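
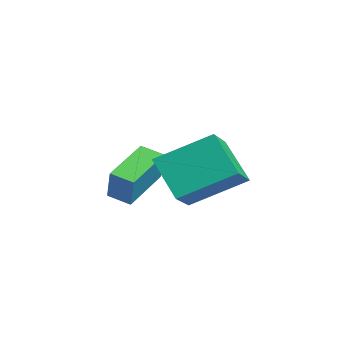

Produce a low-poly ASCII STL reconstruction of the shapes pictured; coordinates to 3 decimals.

solid 
facet normal -0.646 0.690 0.326
outer loop
vertex -3.755 -3.11 -0.173
vertex -3.199 -2.474 -0.418
vertex -4.329 -3.076 -1.383
endloop
endfacet
facet normal -0.631 -0.724 0.279
outer loop
vertex -3.101 -4.386 -2.002
vertex -3.755 -3.11 -0.173
vertex -4.329 -3.076 -1.383
endloop
endfacet
facet normal -0.646 0.690 0.327
outer loop
vertex -4.329 -3.076 -1.383
vertex -3.199 -2.474 -0.418
vertex -3.773 -2.439 -1.628
endloop
endfacet
facet normal -0.428 0.026 -0.904
outer loop
vertex -3.773 -2.439 -1.628
vertex -3.101 -4.386 -2.002
vertex -4.329 -3.076 -1.383
endloop
endfacet
facet normal 0.428 -0.026 0.904
outer loop
vertex -3.755 -3.11 -0.173
vertex -1.971 -3.784 -1.037
vertex -3.199 -2.474 -0.418
endloop
endfacet
facet normal -0.632 -0.723 0.279
outer loop
vertex -2.527 -4.421 -0.792
vertex -3.755 -3.11 -0.173
vertex -3.101 -4.386 -2.002
endloop
endfacet
facet normal 0.428 -0.026 0.904
outer loop
vertex -2.527 -4.421 -0.792
vertex -1.971 -3.784 -1.037
vertex -3.755 -3.11 -0.173
endloop
endfacet
facet normal 0.631 0.724 -0.279
outer loop
vertex -3.199 -2.474 -0.418
vertex -1.971 -3.784 -1.037
vertex -3.773 -2.439 -1.628
endloop
endfacet
facet normal -0.428 0.026 -0.904
outer loop
vertex -2.545 -3.75 -2.247
vertex -3.101 -4.386 -2.002
vertex -3.773 -2.439 -1.628
endloop
endfacet
facet normal 0.631 0.723 -0.279
outer loop
vertex -3.773 -2.439 -1.628
vertex -1.971 -3.784 -1.037
vertex -2.545 -3.75 -2.247
endloop
endfacet
facet normal 0.646 -0.690 -0.326
outer loop
vertex -2.545 -3.75 -2.247
vertex -2.527 -4.421 -0.792
vertex -3.101 -4.386 -2.002
endloop
endfacet
facet normal 0.647 -0.690 -0.326
outer loop
vertex -1.971 -3.784 -1.037
vertex -2.527 -4.421 -0.792
vertex -2.545 -3.75 -2.247
endloop
endfacet
facet normal -0.715 0.455 -0.530
outer loop
vertex -1.767 -2.817 -0.361
vertex -1.366 -0.978 0.677
vertex -0.575 -2.381 -1.594
endloop
endfacet
facet normal -0.186 -0.856 -0.483
outer loop
vertex 0.526 -3.082 -0.777
vertex -1.767 -2.817 -0.361
vertex -0.575 -2.381 -1.594
endloop
endfacet
facet normal -0.715 0.455 -0.530
outer loop
vertex -0.575 -2.381 -1.594
vertex -1.366 -0.978 0.677
vertex -0.174 -0.542 -0.556
endloop
endfacet
facet normal 0.674 0.246 -0.697
outer loop
vertex -0.174 -0.542 -0.556
vertex 0.526 -3.082 -0.777
vertex -0.575 -2.381 -1.594
endloop
endfacet
facet normal -0.674 -0.246 0.697
outer loop
vertex -1.767 -2.817 -0.361
vertex -0.265 -1.679 1.494
vertex -1.366 -0.978 0.677
endloop
endfacet
facet normal -0.186 -0.856 -0.483
outer loop
vertex -0.666 -3.518 0.456
vertex -1.767 -2.817 -0.361
vertex 0.526 -3.082 -0.777
endloop
endfacet
facet normal -0.674 -0.246 0.697
outer loop
vertex -0.666 -3.518 0.456
vertex -0.265 -1.679 1.494
vertex -1.767 -2.817 -0.361
endloop
endfacet
facet normal 0.186 0.856 0.483
outer loop
vertex -1.366 -0.978 0.677
vertex -0.265 -1.679 1.494
vertex -0.174 -0.542 -0.556
endloop
endfacet
facet normal 0.674 0.246 -0.697
outer loop
vertex 0.927 -1.243 0.261
vertex 0.526 -3.082 -0.777
vertex -0.174 -0.542 -0.556
endloop
endfacet
facet normal 0.186 0.856 0.483
outer loop
vertex -0.174 -0.542 -0.556
vertex -0.265 -1.679 1.494
vertex 0.927 -1.243 0.261
endloop
endfacet
facet normal 0.715 -0.455 0.530
outer loop
vertex 0.927 -1.243 0.261
vertex -0.666 -3.518 0.456
vertex 0.526 -3.082 -0.777
endloop
endfacet
facet normal 0.715 -0.455 0.530
outer loop
vertex -0.265 -1.679 1.494
vertex -0.666 -3.518 0.456
vertex 0.927 -1.243 0.261
endloop
endfacet

endsolid


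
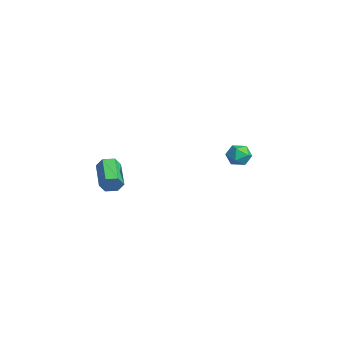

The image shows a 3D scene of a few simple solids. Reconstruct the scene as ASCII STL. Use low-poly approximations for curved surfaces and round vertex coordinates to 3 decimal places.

solid 
facet normal 0.935 -0.161 -0.317
outer loop
vertex 4.816 -3.45 4.045
vertex 4.592 -3.733 3.529
vertex 4.698 -3.112 3.526
endloop
endfacet
facet normal 0.302 0.829 0.471
outer loop
vertex 4.816 -3.45 4.045
vertex 4.698 -3.112 3.526
vertex 3.151 -3.163 4.608
endloop
endfacet
facet normal 0.302 0.829 0.470
outer loop
vertex 3.151 -3.163 4.608
vertex 4.698 -3.112 3.526
vertex 3.034 -2.826 4.089
endloop
endfacet
facet normal -0.935 0.161 0.315
outer loop
vertex 3.151 -3.163 4.608
vertex 3.034 -2.826 4.089
vertex 2.928 -3.447 4.091
endloop
endfacet
facet normal 0.935 -0.161 -0.315
outer loop
vertex 4.698 -3.112 3.526
vertex 4.592 -3.733 3.529
vertex 4.475 -3.396 3.01
endloop
endfacet
facet normal -0.011 0.878 -0.479
outer loop
vertex 4.698 -3.112 3.526
vertex 4.475 -3.396 3.01
vertex 3.034 -2.826 4.089
endloop
endfacet
facet normal -0.010 0.879 -0.478
outer loop
vertex 3.034 -2.826 4.089
vertex 4.475 -3.396 3.01
vertex 2.811 -3.109 3.573
endloop
endfacet
facet normal -0.935 0.161 0.316
outer loop
vertex 3.034 -2.826 4.089
vertex 2.811 -3.109 3.573
vertex 2.928 -3.447 4.091
endloop
endfacet
facet normal 0.935 -0.161 -0.315
outer loop
vertex 4.475 -3.396 3.01
vertex 4.592 -3.733 3.529
vertex 4.369 -4.017 3.012
endloop
endfacet
facet normal -0.312 0.050 -0.949
outer loop
vertex 4.475 -3.396 3.01
vertex 4.369 -4.017 3.012
vertex 2.811 -3.109 3.573
endloop
endfacet
facet normal -0.312 0.051 -0.949
outer loop
vertex 2.811 -3.109 3.573
vertex 4.369 -4.017 3.012
vertex 2.704 -3.73 3.575
endloop
endfacet
facet normal -0.935 0.162 0.317
outer loop
vertex 2.811 -3.109 3.573
vertex 2.704 -3.73 3.575
vertex 2.928 -3.447 4.091
endloop
endfacet
facet normal 0.935 -0.161 -0.315
outer loop
vertex 4.369 -4.017 3.012
vertex 4.592 -3.733 3.529
vertex 4.486 -4.354 3.531
endloop
endfacet
facet normal -0.302 -0.829 -0.470
outer loop
vertex 4.369 -4.017 3.012
vertex 4.486 -4.354 3.531
vertex 2.704 -3.73 3.575
endloop
endfacet
facet normal -0.302 -0.829 -0.471
outer loop
vertex 2.704 -3.73 3.575
vertex 4.486 -4.354 3.531
vertex 2.822 -4.068 4.094
endloop
endfacet
facet normal -0.935 0.161 0.317
outer loop
vertex 2.704 -3.73 3.575
vertex 2.822 -4.068 4.094
vertex 2.928 -3.447 4.091
endloop
endfacet
facet normal 0.935 -0.161 -0.316
outer loop
vertex 4.486 -4.354 3.531
vertex 4.592 -3.733 3.529
vertex 4.709 -4.071 4.047
endloop
endfacet
facet normal 0.010 -0.879 0.477
outer loop
vertex 4.486 -4.354 3.531
vertex 4.709 -4.071 4.047
vertex 2.822 -4.068 4.094
endloop
endfacet
facet normal 0.011 -0.878 0.479
outer loop
vertex 2.822 -4.068 4.094
vertex 4.709 -4.071 4.047
vertex 3.045 -3.784 4.61
endloop
endfacet
facet normal -0.935 0.161 0.315
outer loop
vertex 2.822 -4.068 4.094
vertex 3.045 -3.784 4.61
vertex 2.928 -3.447 4.091
endloop
endfacet
facet normal 0.935 -0.162 -0.317
outer loop
vertex 4.709 -4.071 4.047
vertex 4.592 -3.733 3.529
vertex 4.816 -3.45 4.045
endloop
endfacet
facet normal 0.312 -0.051 0.949
outer loop
vertex 4.709 -4.071 4.047
vertex 4.816 -3.45 4.045
vertex 3.045 -3.784 4.61
endloop
endfacet
facet normal 0.312 -0.050 0.949
outer loop
vertex 3.045 -3.784 4.61
vertex 4.816 -3.45 4.045
vertex 3.151 -3.163 4.608
endloop
endfacet
facet normal -0.935 0.161 0.315
outer loop
vertex 3.045 -3.784 4.61
vertex 3.151 -3.163 4.608
vertex 2.928 -3.447 4.091
endloop
endfacet
facet normal -0.981 -0.066 0.180
outer loop
vertex 2.508 3.823 3.92
vertex 2.505 3.117 3.646
vertex 2.632 3.237 4.382
endloop
endfacet
facet normal -0.666 0.370 0.648
outer loop
vertex 2.508 3.823 3.92
vertex 2.632 3.237 4.382
vertex 3.047 3.866 4.449
endloop
endfacet
facet normal -0.348 0.894 0.282
outer loop
vertex 2.508 3.823 3.92
vertex 3.047 3.866 4.449
vertex 3.177 4.136 3.754
endloop
endfacet
facet normal -0.468 0.782 -0.413
outer loop
vertex 2.508 3.823 3.92
vertex 3.177 4.136 3.754
vertex 2.842 3.673 3.257
endloop
endfacet
facet normal -0.859 0.188 -0.475
outer loop
vertex 2.508 3.823 3.92
vertex 2.842 3.673 3.257
vertex 2.505 3.117 3.646
endloop
endfacet
facet normal -0.160 0.000 0.987
outer loop
vertex 3.047 3.866 4.449
vertex 2.632 3.237 4.382
vertex 3.378 3.187 4.503
endloop
endfacet
facet normal -0.670 -0.706 0.231
outer loop
vertex 2.632 3.237 4.382
vertex 2.505 3.117 3.646
vertex 3.043 2.724 4.006
endloop
endfacet
facet normal -0.471 -0.296 -0.831
outer loop
vertex 2.505 3.117 3.646
vertex 2.842 3.673 3.257
vertex 3.173 2.994 3.311
endloop
endfacet
facet normal 0.163 0.665 -0.729
outer loop
vertex 2.842 3.673 3.257
vertex 3.177 4.136 3.754
vertex 3.588 3.623 3.378
endloop
endfacet
facet normal 0.354 0.847 0.395
outer loop
vertex 3.177 4.136 3.754
vertex 3.047 3.866 4.449
vertex 3.715 3.743 4.114
endloop
endfacet
facet normal 0.468 -0.782 0.413
outer loop
vertex 3.712 3.037 3.84
vertex 3.378 3.187 4.503
vertex 3.043 2.724 4.006
endloop
endfacet
facet normal 0.348 -0.894 -0.282
outer loop
vertex 3.712 3.037 3.84
vertex 3.043 2.724 4.006
vertex 3.173 2.994 3.311
endloop
endfacet
facet normal 0.666 -0.370 -0.648
outer loop
vertex 3.712 3.037 3.84
vertex 3.173 2.994 3.311
vertex 3.588 3.623 3.378
endloop
endfacet
facet normal 0.981 0.066 -0.180
outer loop
vertex 3.712 3.037 3.84
vertex 3.588 3.623 3.378
vertex 3.715 3.743 4.114
endloop
endfacet
facet normal 0.859 -0.188 0.475
outer loop
vertex 3.712 3.037 3.84
vertex 3.715 3.743 4.114
vertex 3.378 3.187 4.503
endloop
endfacet
facet normal -0.163 -0.665 0.729
outer loop
vertex 3.043 2.724 4.006
vertex 3.378 3.187 4.503
vertex 2.632 3.237 4.382
endloop
endfacet
facet normal -0.354 -0.847 -0.395
outer loop
vertex 3.173 2.994 3.311
vertex 3.043 2.724 4.006
vertex 2.505 3.117 3.646
endloop
endfacet
facet normal 0.160 -0.000 -0.987
outer loop
vertex 3.588 3.623 3.378
vertex 3.173 2.994 3.311
vertex 2.842 3.673 3.257
endloop
endfacet
facet normal 0.670 0.706 -0.231
outer loop
vertex 3.715 3.743 4.114
vertex 3.588 3.623 3.378
vertex 3.177 4.136 3.754
endloop
endfacet
facet normal 0.471 0.296 0.831
outer loop
vertex 3.378 3.187 4.503
vertex 3.715 3.743 4.114
vertex 3.047 3.866 4.449
endloop
endfacet

endsolid


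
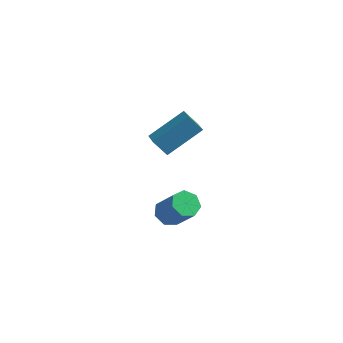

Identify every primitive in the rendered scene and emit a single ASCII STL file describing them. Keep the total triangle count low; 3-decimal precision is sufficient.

solid 
facet normal -0.600 0.241 -0.763
outer loop
vertex -1.032 -1.467 0.117
vertex -1.531 -1.811 0.401
vertex -1.371 -1.165 0.479
endloop
endfacet
facet normal 0.547 0.820 -0.172
outer loop
vertex -1.032 -1.467 0.117
vertex -1.371 -1.165 0.479
vertex -0.089 -1.845 1.314
endloop
endfacet
facet normal 0.546 0.820 -0.171
outer loop
vertex -0.089 -1.845 1.314
vertex -1.371 -1.165 0.479
vertex -0.429 -1.543 1.677
endloop
endfacet
facet normal 0.600 -0.241 0.763
outer loop
vertex -0.089 -1.845 1.314
vertex -0.429 -1.543 1.677
vertex -0.589 -2.189 1.599
endloop
endfacet
facet normal -0.601 0.241 -0.762
outer loop
vertex -1.371 -1.165 0.479
vertex -1.531 -1.811 0.401
vertex -1.831 -1.35 0.783
endloop
endfacet
facet normal -0.117 0.917 0.381
outer loop
vertex -1.371 -1.165 0.479
vertex -1.831 -1.35 0.783
vertex -0.429 -1.543 1.677
endloop
endfacet
facet normal -0.116 0.918 0.380
outer loop
vertex -0.429 -1.543 1.677
vertex -1.831 -1.35 0.783
vertex -0.889 -1.727 1.981
endloop
endfacet
facet normal 0.600 -0.241 0.763
outer loop
vertex -0.429 -1.543 1.677
vertex -0.889 -1.727 1.981
vertex -0.589 -2.189 1.599
endloop
endfacet
facet normal -0.601 0.240 -0.762
outer loop
vertex -1.831 -1.35 0.783
vertex -1.531 -1.811 0.401
vertex -2.065 -1.881 0.8
endloop
endfacet
facet normal -0.691 0.325 0.646
outer loop
vertex -1.831 -1.35 0.783
vertex -2.065 -1.881 0.8
vertex -0.889 -1.727 1.981
endloop
endfacet
facet normal -0.691 0.323 0.646
outer loop
vertex -0.889 -1.727 1.981
vertex -2.065 -1.881 0.8
vertex -1.123 -2.259 1.997
endloop
endfacet
facet normal 0.600 -0.241 0.763
outer loop
vertex -0.889 -1.727 1.981
vertex -1.123 -2.259 1.997
vertex -0.589 -2.189 1.599
endloop
endfacet
facet normal -0.601 0.241 -0.762
outer loop
vertex -2.065 -1.881 0.8
vertex -1.531 -1.811 0.401
vertex -1.897 -2.36 0.516
endloop
endfacet
facet normal -0.746 -0.513 0.425
outer loop
vertex -2.065 -1.881 0.8
vertex -1.897 -2.36 0.516
vertex -1.123 -2.259 1.997
endloop
endfacet
facet normal -0.746 -0.513 0.425
outer loop
vertex -1.123 -2.259 1.997
vertex -1.897 -2.36 0.516
vertex -0.955 -2.738 1.713
endloop
endfacet
facet normal 0.600 -0.242 0.763
outer loop
vertex -1.123 -2.259 1.997
vertex -0.955 -2.738 1.713
vertex -0.589 -2.189 1.599
endloop
endfacet
facet normal -0.601 0.241 -0.762
outer loop
vertex -1.897 -2.36 0.516
vertex -1.531 -1.811 0.401
vertex -1.454 -2.426 0.146
endloop
endfacet
facet normal -0.240 -0.964 -0.115
outer loop
vertex -1.897 -2.36 0.516
vertex -1.454 -2.426 0.146
vertex -0.955 -2.738 1.713
endloop
endfacet
facet normal -0.240 -0.964 -0.116
outer loop
vertex -0.955 -2.738 1.713
vertex -1.454 -2.426 0.146
vertex -0.511 -2.804 1.343
endloop
endfacet
facet normal 0.600 -0.241 0.763
outer loop
vertex -0.955 -2.738 1.713
vertex -0.511 -2.804 1.343
vertex -0.589 -2.189 1.599
endloop
endfacet
facet normal -0.600 0.241 -0.763
outer loop
vertex -1.454 -2.426 0.146
vertex -1.531 -1.811 0.401
vertex -1.068 -2.028 -0.032
endloop
endfacet
facet normal 0.448 -0.689 -0.570
outer loop
vertex -1.454 -2.426 0.146
vertex -1.068 -2.028 -0.032
vertex -0.511 -2.804 1.343
endloop
endfacet
facet normal 0.449 -0.688 -0.570
outer loop
vertex -0.511 -2.804 1.343
vertex -1.068 -2.028 -0.032
vertex -0.126 -2.406 1.166
endloop
endfacet
facet normal 0.600 -0.241 0.763
outer loop
vertex -0.511 -2.804 1.343
vertex -0.126 -2.406 1.166
vertex -0.589 -2.189 1.599
endloop
endfacet
facet normal -0.600 0.241 -0.763
outer loop
vertex -1.068 -2.028 -0.032
vertex -1.531 -1.811 0.401
vertex -1.032 -1.467 0.117
endloop
endfacet
facet normal 0.798 0.106 -0.594
outer loop
vertex -1.068 -2.028 -0.032
vertex -1.032 -1.467 0.117
vertex -0.126 -2.406 1.166
endloop
endfacet
facet normal 0.797 0.104 -0.595
outer loop
vertex -0.126 -2.406 1.166
vertex -1.032 -1.467 0.117
vertex -0.089 -1.845 1.314
endloop
endfacet
facet normal 0.600 -0.241 0.763
outer loop
vertex -0.126 -2.406 1.166
vertex -0.089 -1.845 1.314
vertex -0.589 -2.189 1.599
endloop
endfacet
facet normal -0.613 -0.145 0.777
outer loop
vertex -2.879 3.286 2.435
vertex -3.442 4.04 2.131
vertex -3.979 2.018 1.33
endloop
endfacet
facet normal 0.570 -0.762 0.308
outer loop
vertex -3.378 2.16 0.569
vertex -2.879 3.286 2.435
vertex -3.979 2.018 1.33
endloop
endfacet
facet normal -0.614 -0.144 0.776
outer loop
vertex -3.979 2.018 1.33
vertex -3.442 4.04 2.131
vertex -4.542 2.772 1.025
endloop
endfacet
facet normal -0.547 -0.631 -0.550
outer loop
vertex -4.542 2.772 1.025
vertex -3.378 2.16 0.569
vertex -3.979 2.018 1.33
endloop
endfacet
facet normal 0.548 0.631 0.550
outer loop
vertex -2.879 3.286 2.435
vertex -2.841 4.182 1.37
vertex -3.442 4.04 2.131
endloop
endfacet
facet normal 0.569 -0.762 0.308
outer loop
vertex -2.278 3.428 1.675
vertex -2.879 3.286 2.435
vertex -3.378 2.16 0.569
endloop
endfacet
facet normal 0.547 0.631 0.550
outer loop
vertex -2.278 3.428 1.675
vertex -2.841 4.182 1.37
vertex -2.879 3.286 2.435
endloop
endfacet
facet normal -0.570 0.762 -0.308
outer loop
vertex -3.442 4.04 2.131
vertex -2.841 4.182 1.37
vertex -4.542 2.772 1.025
endloop
endfacet
facet normal -0.547 -0.631 -0.551
outer loop
vertex -3.941 2.914 0.265
vertex -3.378 2.16 0.569
vertex -4.542 2.772 1.025
endloop
endfacet
facet normal -0.569 0.762 -0.308
outer loop
vertex -4.542 2.772 1.025
vertex -2.841 4.182 1.37
vertex -3.941 2.914 0.265
endloop
endfacet
facet normal 0.613 0.145 -0.776
outer loop
vertex -3.941 2.914 0.265
vertex -2.278 3.428 1.675
vertex -3.378 2.16 0.569
endloop
endfacet
facet normal 0.614 0.144 -0.776
outer loop
vertex -2.841 4.182 1.37
vertex -2.278 3.428 1.675
vertex -3.941 2.914 0.265
endloop
endfacet

endsolid


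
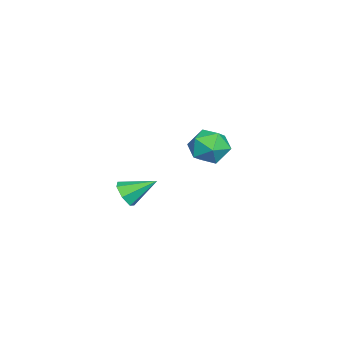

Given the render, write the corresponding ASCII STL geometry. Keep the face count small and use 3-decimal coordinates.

solid 
facet normal 0.198 -0.838 -0.509
outer loop
vertex 2.729 -3.08 -2.466
vertex 1.998 -3.13 -2.668
vertex 2.566 -2.777 -3.028
endloop
endfacet
facet normal 0.794 0.600 0.093
outer loop
vertex 2.729 -3.08 -2.466
vertex 2.566 -2.777 -3.028
vertex 1.682 -1.79 -1.852
endloop
endfacet
facet normal 0.197 -0.837 -0.510
outer loop
vertex 2.566 -2.777 -3.028
vertex 1.998 -3.13 -2.668
vertex 1.976 -2.739 -3.319
endloop
endfacet
facet normal 0.289 0.829 -0.478
outer loop
vertex 2.566 -2.777 -3.028
vertex 1.976 -2.739 -3.319
vertex 1.682 -1.79 -1.852
endloop
endfacet
facet normal 0.197 -0.837 -0.510
outer loop
vertex 1.976 -2.739 -3.319
vertex 1.998 -3.13 -2.668
vertex 1.402 -2.996 -3.119
endloop
endfacet
facet normal -0.493 0.682 -0.540
outer loop
vertex 1.976 -2.739 -3.319
vertex 1.402 -2.996 -3.119
vertex 1.682 -1.79 -1.852
endloop
endfacet
facet normal 0.198 -0.837 -0.510
outer loop
vertex 1.402 -2.996 -3.119
vertex 1.998 -3.13 -2.668
vertex 1.277 -3.354 -2.58
endloop
endfacet
facet normal -0.962 0.270 -0.044
outer loop
vertex 1.402 -2.996 -3.119
vertex 1.277 -3.354 -2.58
vertex 1.682 -1.79 -1.852
endloop
endfacet
facet normal 0.198 -0.838 -0.509
outer loop
vertex 1.277 -3.354 -2.58
vertex 1.998 -3.13 -2.668
vertex 1.695 -3.543 -2.106
endloop
endfacet
facet normal -0.765 -0.098 0.636
outer loop
vertex 1.277 -3.354 -2.58
vertex 1.695 -3.543 -2.106
vertex 1.682 -1.79 -1.852
endloop
endfacet
facet normal 0.198 -0.838 -0.509
outer loop
vertex 1.695 -3.543 -2.106
vertex 1.998 -3.13 -2.668
vertex 2.342 -3.421 -2.055
endloop
endfacet
facet normal -0.051 -0.144 0.988
outer loop
vertex 1.695 -3.543 -2.106
vertex 2.342 -3.421 -2.055
vertex 1.682 -1.79 -1.852
endloop
endfacet
facet normal 0.198 -0.838 -0.509
outer loop
vertex 2.342 -3.421 -2.055
vertex 1.998 -3.13 -2.668
vertex 2.729 -3.08 -2.466
endloop
endfacet
facet normal 0.644 0.168 0.746
outer loop
vertex 2.342 -3.421 -2.055
vertex 2.729 -3.08 -2.466
vertex 1.682 -1.79 -1.852
endloop
endfacet
facet normal -0.506 0.222 0.834
outer loop
vertex -4.596 -0.093 -1.879
vertex -4.328 -1.087 -1.452
vertex -3.663 -0.21 -1.282
endloop
endfacet
facet normal -0.240 0.811 0.534
outer loop
vertex -4.596 -0.093 -1.879
vertex -3.663 -0.21 -1.282
vertex -3.656 0.404 -2.212
endloop
endfacet
facet normal -0.499 0.857 -0.130
outer loop
vertex -4.596 -0.093 -1.879
vertex -3.656 0.404 -2.212
vertex -4.318 -0.095 -2.958
endloop
endfacet
facet normal -0.925 0.295 -0.239
outer loop
vertex -4.596 -0.093 -1.879
vertex -4.318 -0.095 -2.958
vertex -4.733 -1.016 -2.488
endloop
endfacet
facet normal -0.929 -0.097 0.357
outer loop
vertex -4.596 -0.093 -1.879
vertex -4.733 -1.016 -2.488
vertex -4.328 -1.087 -1.452
endloop
endfacet
facet normal 0.469 0.735 0.489
outer loop
vertex -3.656 0.404 -2.212
vertex -3.663 -0.21 -1.282
vertex -2.807 -0.284 -1.992
endloop
endfacet
facet normal 0.038 -0.218 0.975
outer loop
vertex -3.663 -0.21 -1.282
vertex -4.328 -1.087 -1.452
vertex -3.222 -1.205 -1.522
endloop
endfacet
facet normal -0.648 -0.734 0.203
outer loop
vertex -4.328 -1.087 -1.452
vertex -4.733 -1.016 -2.488
vertex -3.884 -1.704 -2.268
endloop
endfacet
facet normal -0.640 -0.100 -0.762
outer loop
vertex -4.733 -1.016 -2.488
vertex -4.318 -0.095 -2.958
vertex -3.877 -1.09 -3.198
endloop
endfacet
facet normal 0.049 0.809 -0.585
outer loop
vertex -4.318 -0.095 -2.958
vertex -3.656 0.404 -2.212
vertex -3.212 -0.213 -3.028
endloop
endfacet
facet normal 0.925 -0.295 0.239
outer loop
vertex -2.944 -1.207 -2.601
vertex -2.807 -0.284 -1.992
vertex -3.222 -1.205 -1.522
endloop
endfacet
facet normal 0.499 -0.857 0.130
outer loop
vertex -2.944 -1.207 -2.601
vertex -3.222 -1.205 -1.522
vertex -3.884 -1.704 -2.268
endloop
endfacet
facet normal 0.240 -0.811 -0.534
outer loop
vertex -2.944 -1.207 -2.601
vertex -3.884 -1.704 -2.268
vertex -3.877 -1.09 -3.198
endloop
endfacet
facet normal 0.506 -0.222 -0.834
outer loop
vertex -2.944 -1.207 -2.601
vertex -3.877 -1.09 -3.198
vertex -3.212 -0.213 -3.028
endloop
endfacet
facet normal 0.929 0.097 -0.357
outer loop
vertex -2.944 -1.207 -2.601
vertex -3.212 -0.213 -3.028
vertex -2.807 -0.284 -1.992
endloop
endfacet
facet normal 0.640 0.100 0.762
outer loop
vertex -3.222 -1.205 -1.522
vertex -2.807 -0.284 -1.992
vertex -3.663 -0.21 -1.282
endloop
endfacet
facet normal -0.049 -0.809 0.585
outer loop
vertex -3.884 -1.704 -2.268
vertex -3.222 -1.205 -1.522
vertex -4.328 -1.087 -1.452
endloop
endfacet
facet normal -0.469 -0.735 -0.489
outer loop
vertex -3.877 -1.09 -3.198
vertex -3.884 -1.704 -2.268
vertex -4.733 -1.016 -2.488
endloop
endfacet
facet normal -0.038 0.218 -0.975
outer loop
vertex -3.212 -0.213 -3.028
vertex -3.877 -1.09 -3.198
vertex -4.318 -0.095 -2.958
endloop
endfacet
facet normal 0.648 0.734 -0.203
outer loop
vertex -2.807 -0.284 -1.992
vertex -3.212 -0.213 -3.028
vertex -3.656 0.404 -2.212
endloop
endfacet

endsolid


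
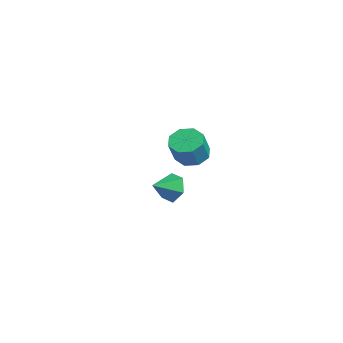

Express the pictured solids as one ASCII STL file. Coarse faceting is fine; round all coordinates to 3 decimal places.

solid 
facet normal -0.361 0.855 -0.373
outer loop
vertex -3.313 -1.965 -1.319
vertex -3.627 -2.44 -2.104
vertex -4.205 -2.347 -1.331
endloop
endfacet
facet normal 0.062 -0.177 0.982
outer loop
vertex -3.313 -1.965 -1.319
vertex -4.205 -2.347 -1.331
vertex -3.153 -3.56 -1.616
endloop
endfacet
facet normal -0.361 0.855 -0.373
outer loop
vertex -4.205 -2.347 -1.331
vertex -3.627 -2.44 -2.104
vertex -4.518 -2.822 -2.117
endloop
endfacet
facet normal -0.542 -0.606 0.582
outer loop
vertex -4.205 -2.347 -1.331
vertex -4.518 -2.822 -2.117
vertex -3.153 -3.56 -1.616
endloop
endfacet
facet normal -0.361 0.855 -0.373
outer loop
vertex -4.518 -2.822 -2.117
vertex -3.627 -2.44 -2.104
vertex -3.94 -2.915 -2.89
endloop
endfacet
facet normal -0.409 -0.891 -0.198
outer loop
vertex -4.518 -2.822 -2.117
vertex -3.94 -2.915 -2.89
vertex -3.153 -3.56 -1.616
endloop
endfacet
facet normal -0.361 0.855 -0.373
outer loop
vertex -3.94 -2.915 -2.89
vertex -3.627 -2.44 -2.104
vertex -3.048 -2.533 -2.877
endloop
endfacet
facet normal 0.328 -0.746 -0.580
outer loop
vertex -3.94 -2.915 -2.89
vertex -3.048 -2.533 -2.877
vertex -3.153 -3.56 -1.616
endloop
endfacet
facet normal -0.361 0.855 -0.373
outer loop
vertex -3.048 -2.533 -2.877
vertex -3.627 -2.44 -2.104
vertex -2.735 -2.058 -2.092
endloop
endfacet
facet normal 0.931 -0.316 -0.180
outer loop
vertex -3.048 -2.533 -2.877
vertex -2.735 -2.058 -2.092
vertex -3.153 -3.56 -1.616
endloop
endfacet
facet normal -0.361 0.855 -0.373
outer loop
vertex -2.735 -2.058 -2.092
vertex -3.627 -2.44 -2.104
vertex -3.313 -1.965 -1.319
endloop
endfacet
facet normal 0.799 -0.032 0.601
outer loop
vertex -2.735 -2.058 -2.092
vertex -3.313 -1.965 -1.319
vertex -3.153 -3.56 -1.616
endloop
endfacet
facet normal -0.503 0.309 -0.807
outer loop
vertex 2.818 -2.551 2.244
vertex 2.057 -2.685 2.667
vertex 2.611 -2.006 2.582
endloop
endfacet
facet normal 0.808 0.500 -0.312
outer loop
vertex 2.818 -2.551 2.244
vertex 2.611 -2.006 2.582
vertex 3.583 -3.021 3.471
endloop
endfacet
facet normal 0.808 0.500 -0.312
outer loop
vertex 3.583 -3.021 3.471
vertex 2.611 -2.006 2.582
vertex 3.376 -2.476 3.808
endloop
endfacet
facet normal 0.503 -0.308 0.808
outer loop
vertex 3.583 -3.021 3.471
vertex 3.376 -2.476 3.808
vertex 2.823 -3.155 3.893
endloop
endfacet
facet normal -0.504 0.310 -0.807
outer loop
vertex 2.611 -2.006 2.582
vertex 2.057 -2.685 2.667
vertex 2.08 -1.859 2.97
endloop
endfacet
facet normal 0.354 0.926 0.134
outer loop
vertex 2.611 -2.006 2.582
vertex 2.08 -1.859 2.97
vertex 3.376 -2.476 3.808
endloop
endfacet
facet normal 0.354 0.926 0.134
outer loop
vertex 3.376 -2.476 3.808
vertex 2.08 -1.859 2.97
vertex 2.845 -2.329 4.196
endloop
endfacet
facet normal 0.504 -0.309 0.807
outer loop
vertex 3.376 -2.476 3.808
vertex 2.845 -2.329 4.196
vertex 2.823 -3.155 3.893
endloop
endfacet
facet normal -0.503 0.310 -0.807
outer loop
vertex 2.08 -1.859 2.97
vertex 2.057 -2.685 2.667
vertex 1.536 -2.196 3.18
endloop
endfacet
facet normal -0.307 0.809 0.502
outer loop
vertex 2.08 -1.859 2.97
vertex 1.536 -2.196 3.18
vertex 2.845 -2.329 4.196
endloop
endfacet
facet normal -0.307 0.809 0.502
outer loop
vertex 2.845 -2.329 4.196
vertex 1.536 -2.196 3.18
vertex 2.301 -2.666 4.406
endloop
endfacet
facet normal 0.503 -0.309 0.807
outer loop
vertex 2.845 -2.329 4.196
vertex 2.301 -2.666 4.406
vertex 2.823 -3.155 3.893
endloop
endfacet
facet normal -0.503 0.311 -0.807
outer loop
vertex 1.536 -2.196 3.18
vertex 2.057 -2.685 2.667
vertex 1.297 -2.819 3.089
endloop
endfacet
facet normal -0.788 0.218 0.575
outer loop
vertex 1.536 -2.196 3.18
vertex 1.297 -2.819 3.089
vertex 2.301 -2.666 4.406
endloop
endfacet
facet normal -0.788 0.219 0.575
outer loop
vertex 2.301 -2.666 4.406
vertex 1.297 -2.819 3.089
vertex 2.062 -3.289 4.316
endloop
endfacet
facet normal 0.503 -0.310 0.807
outer loop
vertex 2.301 -2.666 4.406
vertex 2.062 -3.289 4.316
vertex 2.823 -3.155 3.893
endloop
endfacet
facet normal -0.503 0.308 -0.808
outer loop
vertex 1.297 -2.819 3.089
vertex 2.057 -2.685 2.667
vertex 1.504 -3.364 2.752
endloop
endfacet
facet normal -0.808 -0.500 0.312
outer loop
vertex 1.297 -2.819 3.089
vertex 1.504 -3.364 2.752
vertex 2.062 -3.289 4.316
endloop
endfacet
facet normal -0.808 -0.500 0.312
outer loop
vertex 2.062 -3.289 4.316
vertex 1.504 -3.364 2.752
vertex 2.269 -3.834 3.978
endloop
endfacet
facet normal 0.503 -0.309 0.807
outer loop
vertex 2.062 -3.289 4.316
vertex 2.269 -3.834 3.978
vertex 2.823 -3.155 3.893
endloop
endfacet
facet normal -0.504 0.309 -0.807
outer loop
vertex 1.504 -3.364 2.752
vertex 2.057 -2.685 2.667
vertex 2.035 -3.511 2.364
endloop
endfacet
facet normal -0.354 -0.926 -0.134
outer loop
vertex 1.504 -3.364 2.752
vertex 2.035 -3.511 2.364
vertex 2.269 -3.834 3.978
endloop
endfacet
facet normal -0.354 -0.926 -0.134
outer loop
vertex 2.269 -3.834 3.978
vertex 2.035 -3.511 2.364
vertex 2.8 -3.981 3.59
endloop
endfacet
facet normal 0.504 -0.310 0.807
outer loop
vertex 2.269 -3.834 3.978
vertex 2.8 -3.981 3.59
vertex 2.823 -3.155 3.893
endloop
endfacet
facet normal -0.503 0.309 -0.807
outer loop
vertex 2.035 -3.511 2.364
vertex 2.057 -2.685 2.667
vertex 2.579 -3.174 2.154
endloop
endfacet
facet normal 0.307 -0.809 -0.502
outer loop
vertex 2.035 -3.511 2.364
vertex 2.579 -3.174 2.154
vertex 2.8 -3.981 3.59
endloop
endfacet
facet normal 0.307 -0.809 -0.502
outer loop
vertex 2.8 -3.981 3.59
vertex 2.579 -3.174 2.154
vertex 3.344 -3.644 3.38
endloop
endfacet
facet normal 0.503 -0.310 0.807
outer loop
vertex 2.8 -3.981 3.59
vertex 3.344 -3.644 3.38
vertex 2.823 -3.155 3.893
endloop
endfacet
facet normal -0.503 0.310 -0.807
outer loop
vertex 2.579 -3.174 2.154
vertex 2.057 -2.685 2.667
vertex 2.818 -2.551 2.244
endloop
endfacet
facet normal 0.788 -0.219 -0.576
outer loop
vertex 2.579 -3.174 2.154
vertex 2.818 -2.551 2.244
vertex 3.344 -3.644 3.38
endloop
endfacet
facet normal 0.788 -0.218 -0.575
outer loop
vertex 3.344 -3.644 3.38
vertex 2.818 -2.551 2.244
vertex 3.583 -3.021 3.471
endloop
endfacet
facet normal 0.503 -0.311 0.807
outer loop
vertex 3.344 -3.644 3.38
vertex 3.583 -3.021 3.471
vertex 2.823 -3.155 3.893
endloop
endfacet

endsolid


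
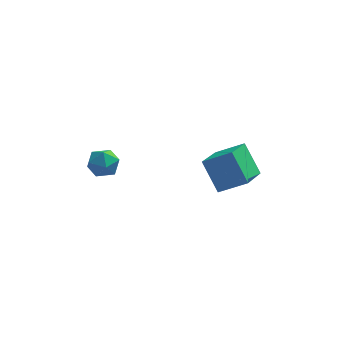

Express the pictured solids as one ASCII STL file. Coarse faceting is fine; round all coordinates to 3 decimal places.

solid 
facet normal -0.580 -0.055 0.813
outer loop
vertex -3.215 -2.779 1.454
vertex -3.251 -3.626 1.371
vertex -2.633 -3.27 1.836
endloop
endfacet
facet normal -0.135 0.504 0.853
outer loop
vertex -3.215 -2.779 1.454
vertex -2.633 -3.27 1.836
vertex -2.394 -2.55 1.449
endloop
endfacet
facet normal -0.256 0.923 0.289
outer loop
vertex -3.215 -2.779 1.454
vertex -2.394 -2.55 1.449
vertex -2.866 -2.46 0.745
endloop
endfacet
facet normal -0.775 0.624 -0.101
outer loop
vertex -3.215 -2.779 1.454
vertex -2.866 -2.46 0.745
vertex -3.396 -3.126 0.697
endloop
endfacet
facet normal -0.974 0.019 0.224
outer loop
vertex -3.215 -2.779 1.454
vertex -3.396 -3.126 0.697
vertex -3.251 -3.626 1.371
endloop
endfacet
facet normal 0.532 0.257 0.807
outer loop
vertex -2.394 -2.55 1.449
vertex -2.633 -3.27 1.836
vertex -1.924 -3.254 1.363
endloop
endfacet
facet normal -0.186 -0.645 0.741
outer loop
vertex -2.633 -3.27 1.836
vertex -3.251 -3.626 1.371
vertex -2.454 -3.92 1.315
endloop
endfacet
facet normal -0.825 -0.525 -0.212
outer loop
vertex -3.251 -3.626 1.371
vertex -3.396 -3.126 0.697
vertex -2.926 -3.83 0.611
endloop
endfacet
facet normal -0.502 0.453 -0.737
outer loop
vertex -3.396 -3.126 0.697
vertex -2.866 -2.46 0.745
vertex -2.687 -3.11 0.224
endloop
endfacet
facet normal 0.338 0.935 -0.107
outer loop
vertex -2.866 -2.46 0.745
vertex -2.394 -2.55 1.449
vertex -2.069 -2.754 0.689
endloop
endfacet
facet normal 0.775 -0.624 0.101
outer loop
vertex -2.105 -3.601 0.606
vertex -1.924 -3.254 1.363
vertex -2.454 -3.92 1.315
endloop
endfacet
facet normal 0.256 -0.923 -0.289
outer loop
vertex -2.105 -3.601 0.606
vertex -2.454 -3.92 1.315
vertex -2.926 -3.83 0.611
endloop
endfacet
facet normal 0.135 -0.504 -0.853
outer loop
vertex -2.105 -3.601 0.606
vertex -2.926 -3.83 0.611
vertex -2.687 -3.11 0.224
endloop
endfacet
facet normal 0.580 0.055 -0.813
outer loop
vertex -2.105 -3.601 0.606
vertex -2.687 -3.11 0.224
vertex -2.069 -2.754 0.689
endloop
endfacet
facet normal 0.974 -0.019 -0.224
outer loop
vertex -2.105 -3.601 0.606
vertex -2.069 -2.754 0.689
vertex -1.924 -3.254 1.363
endloop
endfacet
facet normal 0.502 -0.453 0.737
outer loop
vertex -2.454 -3.92 1.315
vertex -1.924 -3.254 1.363
vertex -2.633 -3.27 1.836
endloop
endfacet
facet normal -0.338 -0.935 0.107
outer loop
vertex -2.926 -3.83 0.611
vertex -2.454 -3.92 1.315
vertex -3.251 -3.626 1.371
endloop
endfacet
facet normal -0.532 -0.257 -0.807
outer loop
vertex -2.687 -3.11 0.224
vertex -2.926 -3.83 0.611
vertex -3.396 -3.126 0.697
endloop
endfacet
facet normal 0.186 0.645 -0.741
outer loop
vertex -2.069 -2.754 0.689
vertex -2.687 -3.11 0.224
vertex -2.866 -2.46 0.745
endloop
endfacet
facet normal 0.825 0.525 0.212
outer loop
vertex -1.924 -3.254 1.363
vertex -2.069 -2.754 0.689
vertex -2.394 -2.55 1.449
endloop
endfacet
facet normal -0.427 0.451 0.784
outer loop
vertex 1.621 -0.4 -0.855
vertex 3.006 -0.444 -0.076
vertex 2.152 1.553 -1.69
endloop
endfacet
facet normal -0.871 0.027 -0.490
outer loop
vertex 2.954 0.704 -3.164
vertex 1.621 -0.4 -0.855
vertex 2.152 1.553 -1.69
endloop
endfacet
facet normal -0.426 0.451 0.784
outer loop
vertex 2.152 1.553 -1.69
vertex 3.006 -0.444 -0.076
vertex 3.538 1.509 -0.911
endloop
endfacet
facet normal 0.243 0.892 -0.382
outer loop
vertex 3.538 1.509 -0.911
vertex 2.954 0.704 -3.164
vertex 2.152 1.553 -1.69
endloop
endfacet
facet normal -0.243 -0.892 0.382
outer loop
vertex 1.621 -0.4 -0.855
vertex 3.808 -1.293 -1.55
vertex 3.006 -0.444 -0.076
endloop
endfacet
facet normal -0.871 0.028 -0.490
outer loop
vertex 2.422 -1.249 -2.329
vertex 1.621 -0.4 -0.855
vertex 2.954 0.704 -3.164
endloop
endfacet
facet normal -0.243 -0.892 0.382
outer loop
vertex 2.422 -1.249 -2.329
vertex 3.808 -1.293 -1.55
vertex 1.621 -0.4 -0.855
endloop
endfacet
facet normal 0.871 -0.028 0.490
outer loop
vertex 3.006 -0.444 -0.076
vertex 3.808 -1.293 -1.55
vertex 3.538 1.509 -0.911
endloop
endfacet
facet normal 0.243 0.892 -0.382
outer loop
vertex 4.339 0.66 -2.385
vertex 2.954 0.704 -3.164
vertex 3.538 1.509 -0.911
endloop
endfacet
facet normal 0.872 -0.028 0.490
outer loop
vertex 3.538 1.509 -0.911
vertex 3.808 -1.293 -1.55
vertex 4.339 0.66 -2.385
endloop
endfacet
facet normal 0.427 -0.451 -0.784
outer loop
vertex 4.339 0.66 -2.385
vertex 2.422 -1.249 -2.329
vertex 2.954 0.704 -3.164
endloop
endfacet
facet normal 0.426 -0.451 -0.784
outer loop
vertex 3.808 -1.293 -1.55
vertex 2.422 -1.249 -2.329
vertex 4.339 0.66 -2.385
endloop
endfacet

endsolid


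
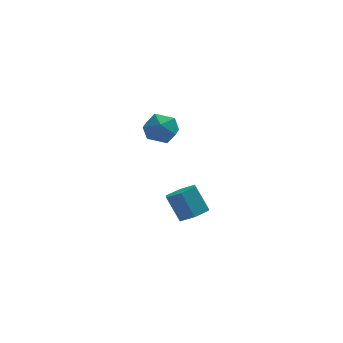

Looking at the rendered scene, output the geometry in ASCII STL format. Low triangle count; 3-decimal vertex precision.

solid 
facet normal 0.391 -0.418 -0.820
outer loop
vertex 0.788 0.649 -3.646
vertex 0.029 0.12 -3.738
vertex 0.066 0.955 -4.146
endloop
endfacet
facet normal 0.494 0.847 -0.196
outer loop
vertex 0.788 0.649 -3.646
vertex 0.066 0.955 -4.146
vertex 0.15 1.33 -2.309
endloop
endfacet
facet normal 0.493 0.848 -0.196
outer loop
vertex 0.15 1.33 -2.309
vertex 0.066 0.955 -4.146
vertex -0.572 1.635 -2.809
endloop
endfacet
facet normal -0.392 0.417 0.820
outer loop
vertex 0.15 1.33 -2.309
vertex -0.572 1.635 -2.809
vertex -0.609 0.8 -2.402
endloop
endfacet
facet normal 0.392 -0.418 -0.820
outer loop
vertex 0.066 0.955 -4.146
vertex 0.029 0.12 -3.738
vertex -0.693 0.426 -4.239
endloop
endfacet
facet normal -0.425 0.709 -0.563
outer loop
vertex 0.066 0.955 -4.146
vertex -0.693 0.426 -4.239
vertex -0.572 1.635 -2.809
endloop
endfacet
facet normal -0.425 0.709 -0.563
outer loop
vertex -0.572 1.635 -2.809
vertex -0.693 0.426 -4.239
vertex -1.331 1.106 -2.902
endloop
endfacet
facet normal -0.391 0.417 0.820
outer loop
vertex -0.572 1.635 -2.809
vertex -1.331 1.106 -2.902
vertex -0.609 0.8 -2.402
endloop
endfacet
facet normal 0.392 -0.417 -0.820
outer loop
vertex -0.693 0.426 -4.239
vertex 0.029 0.12 -3.738
vertex -0.73 -0.41 -3.831
endloop
endfacet
facet normal -0.919 -0.139 -0.368
outer loop
vertex -0.693 0.426 -4.239
vertex -0.73 -0.41 -3.831
vertex -1.331 1.106 -2.902
endloop
endfacet
facet normal -0.919 -0.139 -0.368
outer loop
vertex -1.331 1.106 -2.902
vertex -0.73 -0.41 -3.831
vertex -1.368 0.271 -2.494
endloop
endfacet
facet normal -0.391 0.418 0.820
outer loop
vertex -1.331 1.106 -2.902
vertex -1.368 0.271 -2.494
vertex -0.609 0.8 -2.402
endloop
endfacet
facet normal 0.392 -0.417 -0.820
outer loop
vertex -0.73 -0.41 -3.831
vertex 0.029 0.12 -3.738
vertex -0.008 -0.715 -3.331
endloop
endfacet
facet normal -0.494 -0.847 0.196
outer loop
vertex -0.73 -0.41 -3.831
vertex -0.008 -0.715 -3.331
vertex -1.368 0.271 -2.494
endloop
endfacet
facet normal -0.494 -0.847 0.195
outer loop
vertex -1.368 0.271 -2.494
vertex -0.008 -0.715 -3.331
vertex -0.646 -0.035 -1.994
endloop
endfacet
facet normal -0.391 0.418 0.820
outer loop
vertex -1.368 0.271 -2.494
vertex -0.646 -0.035 -1.994
vertex -0.609 0.8 -2.402
endloop
endfacet
facet normal 0.391 -0.417 -0.820
outer loop
vertex -0.008 -0.715 -3.331
vertex 0.029 0.12 -3.738
vertex 0.751 -0.186 -3.238
endloop
endfacet
facet normal 0.425 -0.709 0.563
outer loop
vertex -0.008 -0.715 -3.331
vertex 0.751 -0.186 -3.238
vertex -0.646 -0.035 -1.994
endloop
endfacet
facet normal 0.425 -0.709 0.563
outer loop
vertex -0.646 -0.035 -1.994
vertex 0.751 -0.186 -3.238
vertex 0.113 0.494 -1.901
endloop
endfacet
facet normal -0.392 0.418 0.820
outer loop
vertex -0.646 -0.035 -1.994
vertex 0.113 0.494 -1.901
vertex -0.609 0.8 -2.402
endloop
endfacet
facet normal 0.391 -0.418 -0.820
outer loop
vertex 0.751 -0.186 -3.238
vertex 0.029 0.12 -3.738
vertex 0.788 0.649 -3.646
endloop
endfacet
facet normal 0.919 0.139 0.368
outer loop
vertex 0.751 -0.186 -3.238
vertex 0.788 0.649 -3.646
vertex 0.113 0.494 -1.901
endloop
endfacet
facet normal 0.919 0.139 0.368
outer loop
vertex 0.113 0.494 -1.901
vertex 0.788 0.649 -3.646
vertex 0.15 1.33 -2.309
endloop
endfacet
facet normal -0.392 0.417 0.820
outer loop
vertex 0.113 0.494 -1.901
vertex 0.15 1.33 -2.309
vertex -0.609 0.8 -2.402
endloop
endfacet
facet normal 0.303 0.508 0.806
outer loop
vertex -1.371 0.183 3.49
vertex -1.966 -0.399 4.08
vertex -1.003 -0.678 3.894
endloop
endfacet
facet normal 0.814 0.492 0.308
outer loop
vertex -1.371 0.183 3.49
vertex -1.003 -0.678 3.894
vertex -0.785 -0.435 2.928
endloop
endfacet
facet normal 0.550 0.784 -0.288
outer loop
vertex -1.371 0.183 3.49
vertex -0.785 -0.435 2.928
vertex -1.613 -0.005 2.517
endloop
endfacet
facet normal -0.125 0.979 -0.158
outer loop
vertex -1.371 0.183 3.49
vertex -1.613 -0.005 2.517
vertex -2.343 0.017 3.229
endloop
endfacet
facet normal -0.277 0.809 0.518
outer loop
vertex -1.371 0.183 3.49
vertex -2.343 0.017 3.229
vertex -1.966 -0.399 4.08
endloop
endfacet
facet normal 0.967 -0.190 0.170
outer loop
vertex -0.785 -0.435 2.928
vertex -1.003 -0.678 3.894
vertex -1.017 -1.397 3.171
endloop
endfacet
facet normal 0.141 -0.165 0.976
outer loop
vertex -1.003 -0.678 3.894
vertex -1.966 -0.399 4.08
vertex -1.747 -1.375 3.883
endloop
endfacet
facet normal -0.798 0.321 0.510
outer loop
vertex -1.966 -0.399 4.08
vertex -2.343 0.017 3.229
vertex -2.575 -0.945 3.472
endloop
endfacet
facet normal -0.551 0.597 -0.583
outer loop
vertex -2.343 0.017 3.229
vertex -1.613 -0.005 2.517
vertex -2.357 -0.702 2.506
endloop
endfacet
facet normal 0.540 0.281 -0.793
outer loop
vertex -1.613 -0.005 2.517
vertex -0.785 -0.435 2.928
vertex -1.394 -0.981 2.32
endloop
endfacet
facet normal 0.125 -0.979 0.158
outer loop
vertex -1.989 -1.563 2.91
vertex -1.017 -1.397 3.171
vertex -1.747 -1.375 3.883
endloop
endfacet
facet normal -0.550 -0.784 0.288
outer loop
vertex -1.989 -1.563 2.91
vertex -1.747 -1.375 3.883
vertex -2.575 -0.945 3.472
endloop
endfacet
facet normal -0.814 -0.492 -0.308
outer loop
vertex -1.989 -1.563 2.91
vertex -2.575 -0.945 3.472
vertex -2.357 -0.702 2.506
endloop
endfacet
facet normal -0.303 -0.508 -0.806
outer loop
vertex -1.989 -1.563 2.91
vertex -2.357 -0.702 2.506
vertex -1.394 -0.981 2.32
endloop
endfacet
facet normal 0.277 -0.809 -0.518
outer loop
vertex -1.989 -1.563 2.91
vertex -1.394 -0.981 2.32
vertex -1.017 -1.397 3.171
endloop
endfacet
facet normal 0.551 -0.597 0.583
outer loop
vertex -1.747 -1.375 3.883
vertex -1.017 -1.397 3.171
vertex -1.003 -0.678 3.894
endloop
endfacet
facet normal -0.540 -0.281 0.793
outer loop
vertex -2.575 -0.945 3.472
vertex -1.747 -1.375 3.883
vertex -1.966 -0.399 4.08
endloop
endfacet
facet normal -0.967 0.190 -0.170
outer loop
vertex -2.357 -0.702 2.506
vertex -2.575 -0.945 3.472
vertex -2.343 0.017 3.229
endloop
endfacet
facet normal -0.141 0.165 -0.976
outer loop
vertex -1.394 -0.981 2.32
vertex -2.357 -0.702 2.506
vertex -1.613 -0.005 2.517
endloop
endfacet
facet normal 0.798 -0.321 -0.510
outer loop
vertex -1.017 -1.397 3.171
vertex -1.394 -0.981 2.32
vertex -0.785 -0.435 2.928
endloop
endfacet

endsolid


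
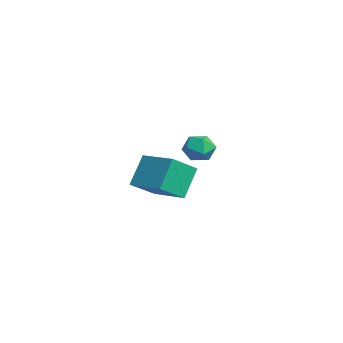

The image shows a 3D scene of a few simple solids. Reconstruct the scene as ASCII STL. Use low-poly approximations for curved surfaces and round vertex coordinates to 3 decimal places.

solid 
facet normal -0.071 0.071 0.995
outer loop
vertex 1.532 -3.218 4.392
vertex 1.545 -3.952 4.445
vertex 2.175 -3.571 4.463
endloop
endfacet
facet normal 0.270 0.637 0.723
outer loop
vertex 1.532 -3.218 4.392
vertex 2.175 -3.571 4.463
vertex 2.113 -3.009 3.991
endloop
endfacet
facet normal -0.167 0.952 0.255
outer loop
vertex 1.532 -3.218 4.392
vertex 2.113 -3.009 3.991
vertex 1.446 -3.043 3.682
endloop
endfacet
facet normal -0.777 0.583 0.238
outer loop
vertex 1.532 -3.218 4.392
vertex 1.446 -3.043 3.682
vertex 1.095 -3.626 3.963
endloop
endfacet
facet normal -0.718 0.038 0.695
outer loop
vertex 1.532 -3.218 4.392
vertex 1.095 -3.626 3.963
vertex 1.545 -3.952 4.445
endloop
endfacet
facet normal 0.841 0.400 0.365
outer loop
vertex 2.113 -3.009 3.991
vertex 2.175 -3.571 4.463
vertex 2.485 -3.614 3.797
endloop
endfacet
facet normal 0.289 -0.515 0.807
outer loop
vertex 2.175 -3.571 4.463
vertex 1.545 -3.952 4.445
vertex 2.134 -4.197 4.078
endloop
endfacet
facet normal -0.757 -0.569 0.322
outer loop
vertex 1.545 -3.952 4.445
vertex 1.095 -3.626 3.963
vertex 1.467 -4.231 3.769
endloop
endfacet
facet normal -0.853 0.313 -0.417
outer loop
vertex 1.095 -3.626 3.963
vertex 1.446 -3.043 3.682
vertex 1.405 -3.669 3.297
endloop
endfacet
facet normal 0.135 0.910 -0.391
outer loop
vertex 1.446 -3.043 3.682
vertex 2.113 -3.009 3.991
vertex 2.035 -3.288 3.315
endloop
endfacet
facet normal 0.777 -0.583 -0.238
outer loop
vertex 2.048 -4.022 3.368
vertex 2.485 -3.614 3.797
vertex 2.134 -4.197 4.078
endloop
endfacet
facet normal 0.167 -0.952 -0.255
outer loop
vertex 2.048 -4.022 3.368
vertex 2.134 -4.197 4.078
vertex 1.467 -4.231 3.769
endloop
endfacet
facet normal -0.270 -0.637 -0.723
outer loop
vertex 2.048 -4.022 3.368
vertex 1.467 -4.231 3.769
vertex 1.405 -3.669 3.297
endloop
endfacet
facet normal 0.071 -0.071 -0.995
outer loop
vertex 2.048 -4.022 3.368
vertex 1.405 -3.669 3.297
vertex 2.035 -3.288 3.315
endloop
endfacet
facet normal 0.718 -0.038 -0.695
outer loop
vertex 2.048 -4.022 3.368
vertex 2.035 -3.288 3.315
vertex 2.485 -3.614 3.797
endloop
endfacet
facet normal 0.853 -0.313 0.417
outer loop
vertex 2.134 -4.197 4.078
vertex 2.485 -3.614 3.797
vertex 2.175 -3.571 4.463
endloop
endfacet
facet normal -0.135 -0.910 0.391
outer loop
vertex 1.467 -4.231 3.769
vertex 2.134 -4.197 4.078
vertex 1.545 -3.952 4.445
endloop
endfacet
facet normal -0.841 -0.400 -0.365
outer loop
vertex 1.405 -3.669 3.297
vertex 1.467 -4.231 3.769
vertex 1.095 -3.626 3.963
endloop
endfacet
facet normal -0.289 0.515 -0.807
outer loop
vertex 2.035 -3.288 3.315
vertex 1.405 -3.669 3.297
vertex 1.446 -3.043 3.682
endloop
endfacet
facet normal 0.757 0.569 -0.322
outer loop
vertex 2.485 -3.614 3.797
vertex 2.035 -3.288 3.315
vertex 2.113 -3.009 3.991
endloop
endfacet
facet normal -0.872 -0.469 -0.139
outer loop
vertex -3.804 -4.487 1.696
vertex -4.308 -3.304 0.868
vertex -3.194 -5.208 0.294
endloop
endfacet
facet normal 0.330 -0.774 0.541
outer loop
vertex -1.572 -4.336 0.552
vertex -3.804 -4.487 1.696
vertex -3.194 -5.208 0.294
endloop
endfacet
facet normal -0.872 -0.469 -0.138
outer loop
vertex -3.194 -5.208 0.294
vertex -4.308 -3.304 0.868
vertex -3.699 -4.024 -0.534
endloop
endfacet
facet normal 0.361 -0.426 -0.830
outer loop
vertex -3.699 -4.024 -0.534
vertex -1.572 -4.336 0.552
vertex -3.194 -5.208 0.294
endloop
endfacet
facet normal -0.361 0.427 0.829
outer loop
vertex -3.804 -4.487 1.696
vertex -2.686 -2.432 1.126
vertex -4.308 -3.304 0.868
endloop
endfacet
facet normal 0.329 -0.774 0.541
outer loop
vertex -2.181 -3.616 1.954
vertex -3.804 -4.487 1.696
vertex -1.572 -4.336 0.552
endloop
endfacet
facet normal -0.361 0.426 0.830
outer loop
vertex -2.181 -3.616 1.954
vertex -2.686 -2.432 1.126
vertex -3.804 -4.487 1.696
endloop
endfacet
facet normal -0.330 0.774 -0.541
outer loop
vertex -4.308 -3.304 0.868
vertex -2.686 -2.432 1.126
vertex -3.699 -4.024 -0.534
endloop
endfacet
facet normal 0.361 -0.427 -0.829
outer loop
vertex -2.076 -3.153 -0.276
vertex -1.572 -4.336 0.552
vertex -3.699 -4.024 -0.534
endloop
endfacet
facet normal -0.329 0.774 -0.541
outer loop
vertex -3.699 -4.024 -0.534
vertex -2.686 -2.432 1.126
vertex -2.076 -3.153 -0.276
endloop
endfacet
facet normal 0.873 0.469 0.138
outer loop
vertex -2.076 -3.153 -0.276
vertex -2.181 -3.616 1.954
vertex -1.572 -4.336 0.552
endloop
endfacet
facet normal 0.872 0.469 0.138
outer loop
vertex -2.686 -2.432 1.126
vertex -2.181 -3.616 1.954
vertex -2.076 -3.153 -0.276
endloop
endfacet

endsolid


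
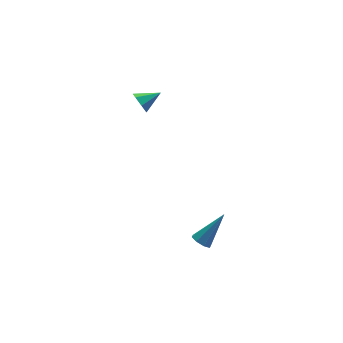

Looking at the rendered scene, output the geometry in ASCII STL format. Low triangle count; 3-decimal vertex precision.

solid 
facet normal -0.924 0.069 -0.377
outer loop
vertex 1.805 2.456 2.72
vertex 1.607 2.708 3.251
vertex 1.833 2.993 2.749
endloop
endfacet
facet normal 0.754 -0.004 -0.657
outer loop
vertex 1.805 2.456 2.72
vertex 1.833 2.993 2.749
vertex 2.633 2.632 3.669
endloop
endfacet
facet normal -0.924 0.069 -0.377
outer loop
vertex 1.833 2.993 2.749
vertex 1.607 2.708 3.251
vertex 1.691 3.315 3.156
endloop
endfacet
facet normal 0.663 0.682 -0.309
outer loop
vertex 1.833 2.993 2.749
vertex 1.691 3.315 3.156
vertex 2.633 2.632 3.669
endloop
endfacet
facet normal -0.924 0.069 -0.376
outer loop
vertex 1.691 3.315 3.156
vertex 1.607 2.708 3.251
vertex 1.486 3.18 3.635
endloop
endfacet
facet normal 0.386 0.832 0.399
outer loop
vertex 1.691 3.315 3.156
vertex 1.486 3.18 3.635
vertex 2.633 2.632 3.669
endloop
endfacet
facet normal -0.924 0.069 -0.376
outer loop
vertex 1.486 3.18 3.635
vertex 1.607 2.708 3.251
vertex 1.372 2.689 3.825
endloop
endfacet
facet normal 0.131 0.331 0.934
outer loop
vertex 1.486 3.18 3.635
vertex 1.372 2.689 3.825
vertex 2.633 2.632 3.669
endloop
endfacet
facet normal -0.924 0.067 -0.376
outer loop
vertex 1.372 2.689 3.825
vertex 1.607 2.708 3.251
vertex 1.436 2.213 3.583
endloop
endfacet
facet normal 0.090 -0.442 0.893
outer loop
vertex 1.372 2.689 3.825
vertex 1.436 2.213 3.583
vertex 2.633 2.632 3.669
endloop
endfacet
facet normal -0.924 0.068 -0.375
outer loop
vertex 1.436 2.213 3.583
vertex 1.607 2.708 3.251
vertex 1.628 2.109 3.091
endloop
endfacet
facet normal 0.295 -0.905 0.306
outer loop
vertex 1.436 2.213 3.583
vertex 1.628 2.109 3.091
vertex 2.633 2.632 3.669
endloop
endfacet
facet normal -0.924 0.068 -0.377
outer loop
vertex 1.628 2.109 3.091
vertex 1.607 2.708 3.251
vertex 1.805 2.456 2.72
endloop
endfacet
facet normal 0.590 -0.711 -0.383
outer loop
vertex 1.628 2.109 3.091
vertex 1.805 2.456 2.72
vertex 2.633 2.632 3.669
endloop
endfacet
facet normal -0.677 -0.073 -0.732
outer loop
vertex 1.653 -3.555 -1.536
vertex 1.304 -3.735 -1.195
vertex 1.44 -3.264 -1.368
endloop
endfacet
facet normal 0.663 0.674 -0.326
outer loop
vertex 1.653 -3.555 -1.536
vertex 1.44 -3.264 -1.368
vertex 2.516 -3.605 0.115
endloop
endfacet
facet normal -0.678 -0.073 -0.732
outer loop
vertex 1.44 -3.264 -1.368
vertex 1.304 -3.735 -1.195
vertex 1.148 -3.248 -1.099
endloop
endfacet
facet normal 0.157 0.981 0.112
outer loop
vertex 1.44 -3.264 -1.368
vertex 1.148 -3.248 -1.099
vertex 2.516 -3.605 0.115
endloop
endfacet
facet normal -0.676 -0.072 -0.733
outer loop
vertex 1.148 -3.248 -1.099
vertex 1.304 -3.735 -1.195
vertex 0.946 -3.518 -0.886
endloop
endfacet
facet normal -0.341 0.726 0.597
outer loop
vertex 1.148 -3.248 -1.099
vertex 0.946 -3.518 -0.886
vertex 2.516 -3.605 0.115
endloop
endfacet
facet normal -0.677 -0.073 -0.733
outer loop
vertex 0.946 -3.518 -0.886
vertex 1.304 -3.735 -1.195
vertex 0.954 -3.914 -0.854
endloop
endfacet
facet normal -0.534 0.057 0.843
outer loop
vertex 0.946 -3.518 -0.886
vertex 0.954 -3.914 -0.854
vertex 2.516 -3.605 0.115
endloop
endfacet
facet normal -0.677 -0.072 -0.733
outer loop
vertex 0.954 -3.914 -0.854
vertex 1.304 -3.735 -1.195
vertex 1.167 -4.206 -1.022
endloop
endfacet
facet normal -0.313 -0.635 0.707
outer loop
vertex 0.954 -3.914 -0.854
vertex 1.167 -4.206 -1.022
vertex 2.516 -3.605 0.115
endloop
endfacet
facet normal -0.678 -0.072 -0.732
outer loop
vertex 1.167 -4.206 -1.022
vertex 1.304 -3.735 -1.195
vertex 1.46 -4.221 -1.292
endloop
endfacet
facet normal 0.197 -0.944 0.266
outer loop
vertex 1.167 -4.206 -1.022
vertex 1.46 -4.221 -1.292
vertex 2.516 -3.605 0.115
endloop
endfacet
facet normal -0.677 -0.071 -0.732
outer loop
vertex 1.46 -4.221 -1.292
vertex 1.304 -3.735 -1.195
vertex 1.661 -3.952 -1.504
endloop
endfacet
facet normal 0.692 -0.689 -0.218
outer loop
vertex 1.46 -4.221 -1.292
vertex 1.661 -3.952 -1.504
vertex 2.516 -3.605 0.115
endloop
endfacet
facet normal -0.678 -0.073 -0.732
outer loop
vertex 1.661 -3.952 -1.504
vertex 1.304 -3.735 -1.195
vertex 1.653 -3.555 -1.536
endloop
endfacet
facet normal 0.886 -0.020 -0.464
outer loop
vertex 1.661 -3.952 -1.504
vertex 1.653 -3.555 -1.536
vertex 2.516 -3.605 0.115
endloop
endfacet

endsolid


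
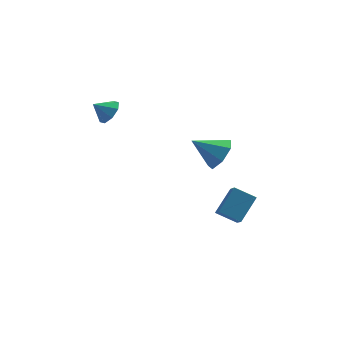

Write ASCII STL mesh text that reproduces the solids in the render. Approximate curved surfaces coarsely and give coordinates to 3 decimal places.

solid 
facet normal 0.776 -0.029 -0.630
outer loop
vertex -2.317 2.935 3.218
vertex -2.798 2.806 2.632
vertex -2.504 3.434 2.965
endloop
endfacet
facet normal -0.001 0.452 0.892
outer loop
vertex -2.317 2.935 3.218
vertex -2.504 3.434 2.965
vertex -3.582 2.834 3.268
endloop
endfacet
facet normal 0.775 -0.028 -0.631
outer loop
vertex -2.504 3.434 2.965
vertex -2.798 2.806 2.632
vertex -2.864 3.564 2.517
endloop
endfacet
facet normal -0.315 0.813 0.489
outer loop
vertex -2.504 3.434 2.965
vertex -2.864 3.564 2.517
vertex -3.582 2.834 3.268
endloop
endfacet
facet normal 0.776 -0.028 -0.630
outer loop
vertex -2.864 3.564 2.517
vertex -2.798 2.806 2.632
vertex -3.185 3.25 2.136
endloop
endfacet
facet normal -0.707 0.708 0.012
outer loop
vertex -2.864 3.564 2.517
vertex -3.185 3.25 2.136
vertex -3.582 2.834 3.268
endloop
endfacet
facet normal 0.776 -0.028 -0.631
outer loop
vertex -3.185 3.25 2.136
vertex -2.798 2.806 2.632
vertex -3.28 2.676 2.045
endloop
endfacet
facet normal -0.945 0.198 -0.259
outer loop
vertex -3.185 3.25 2.136
vertex -3.28 2.676 2.045
vertex -3.582 2.834 3.268
endloop
endfacet
facet normal 0.776 -0.029 -0.630
outer loop
vertex -3.28 2.676 2.045
vertex -2.798 2.806 2.632
vertex -3.093 2.178 2.298
endloop
endfacet
facet normal -0.892 -0.420 -0.166
outer loop
vertex -3.28 2.676 2.045
vertex -3.093 2.178 2.298
vertex -3.582 2.834 3.268
endloop
endfacet
facet normal 0.775 -0.028 -0.631
outer loop
vertex -3.093 2.178 2.298
vertex -2.798 2.806 2.632
vertex -2.733 2.047 2.746
endloop
endfacet
facet normal -0.578 -0.781 0.236
outer loop
vertex -3.093 2.178 2.298
vertex -2.733 2.047 2.746
vertex -3.582 2.834 3.268
endloop
endfacet
facet normal 0.776 -0.028 -0.630
outer loop
vertex -2.733 2.047 2.746
vertex -2.798 2.806 2.632
vertex -2.412 2.361 3.127
endloop
endfacet
facet normal -0.187 -0.675 0.714
outer loop
vertex -2.733 2.047 2.746
vertex -2.412 2.361 3.127
vertex -3.582 2.834 3.268
endloop
endfacet
facet normal 0.776 -0.028 -0.630
outer loop
vertex -2.412 2.361 3.127
vertex -2.798 2.806 2.632
vertex -2.317 2.935 3.218
endloop
endfacet
facet normal 0.052 -0.165 0.985
outer loop
vertex -2.412 2.361 3.127
vertex -2.317 2.935 3.218
vertex -3.582 2.834 3.268
endloop
endfacet
facet normal -0.554 -0.533 -0.639
outer loop
vertex 2.183 0.001 -3.229
vertex 2.237 1.398 -4.44
vertex 3.215 -0.472 -3.729
endloop
endfacet
facet normal -0.029 -0.755 0.655
outer loop
vertex 4.123 0.402 -2.68
vertex 2.183 0.001 -3.229
vertex 3.215 -0.472 -3.729
endloop
endfacet
facet normal -0.554 -0.533 -0.639
outer loop
vertex 3.215 -0.472 -3.729
vertex 2.237 1.398 -4.44
vertex 3.269 0.925 -4.94
endloop
endfacet
facet normal 0.832 -0.381 -0.403
outer loop
vertex 3.269 0.925 -4.94
vertex 4.123 0.402 -2.68
vertex 3.215 -0.472 -3.729
endloop
endfacet
facet normal -0.832 0.381 0.403
outer loop
vertex 2.183 0.001 -3.229
vertex 3.145 2.272 -3.391
vertex 2.237 1.398 -4.44
endloop
endfacet
facet normal -0.029 -0.755 0.655
outer loop
vertex 3.091 0.875 -2.18
vertex 2.183 0.001 -3.229
vertex 4.123 0.402 -2.68
endloop
endfacet
facet normal -0.832 0.381 0.403
outer loop
vertex 3.091 0.875 -2.18
vertex 3.145 2.272 -3.391
vertex 2.183 0.001 -3.229
endloop
endfacet
facet normal 0.029 0.755 -0.655
outer loop
vertex 2.237 1.398 -4.44
vertex 3.145 2.272 -3.391
vertex 3.269 0.925 -4.94
endloop
endfacet
facet normal 0.832 -0.381 -0.403
outer loop
vertex 4.177 1.799 -3.891
vertex 4.123 0.402 -2.68
vertex 3.269 0.925 -4.94
endloop
endfacet
facet normal 0.029 0.755 -0.655
outer loop
vertex 3.269 0.925 -4.94
vertex 3.145 2.272 -3.391
vertex 4.177 1.799 -3.891
endloop
endfacet
facet normal 0.554 0.533 0.639
outer loop
vertex 4.177 1.799 -3.891
vertex 3.091 0.875 -2.18
vertex 4.123 0.402 -2.68
endloop
endfacet
facet normal 0.554 0.533 0.639
outer loop
vertex 3.145 2.272 -3.391
vertex 3.091 0.875 -2.18
vertex 4.177 1.799 -3.891
endloop
endfacet
facet normal 0.808 -0.163 -0.566
outer loop
vertex 3.01 1.647 0.812
vertex 2.423 1.272 0.082
vertex 2.716 2.228 0.225
endloop
endfacet
facet normal 0.044 0.721 0.692
outer loop
vertex 3.01 1.647 0.812
vertex 2.716 2.228 0.225
vertex 1.057 1.548 1.038
endloop
endfacet
facet normal 0.808 -0.163 -0.566
outer loop
vertex 2.716 2.228 0.225
vertex 2.423 1.272 0.082
vertex 2.201 2.089 -0.47
endloop
endfacet
facet normal -0.348 0.935 0.071
outer loop
vertex 2.716 2.228 0.225
vertex 2.201 2.089 -0.47
vertex 1.057 1.548 1.038
endloop
endfacet
facet normal 0.808 -0.163 -0.566
outer loop
vertex 2.201 2.089 -0.47
vertex 2.423 1.272 0.082
vertex 1.853 1.335 -0.75
endloop
endfacet
facet normal -0.766 0.502 -0.401
outer loop
vertex 2.201 2.089 -0.47
vertex 1.853 1.335 -0.75
vertex 1.057 1.548 1.038
endloop
endfacet
facet normal 0.808 -0.163 -0.566
outer loop
vertex 1.853 1.335 -0.75
vertex 2.423 1.272 0.082
vertex 1.934 0.534 -0.404
endloop
endfacet
facet normal -0.895 -0.250 -0.369
outer loop
vertex 1.853 1.335 -0.75
vertex 1.934 0.534 -0.404
vertex 1.057 1.548 1.038
endloop
endfacet
facet normal 0.808 -0.163 -0.566
outer loop
vertex 1.934 0.534 -0.404
vertex 2.423 1.272 0.082
vertex 2.383 0.289 0.308
endloop
endfacet
facet normal -0.639 -0.756 0.143
outer loop
vertex 1.934 0.534 -0.404
vertex 2.383 0.289 0.308
vertex 1.057 1.548 1.038
endloop
endfacet
facet normal 0.808 -0.163 -0.566
outer loop
vertex 2.383 0.289 0.308
vertex 2.423 1.272 0.082
vertex 2.862 0.784 0.849
endloop
endfacet
facet normal -0.190 -0.635 0.749
outer loop
vertex 2.383 0.289 0.308
vertex 2.862 0.784 0.849
vertex 1.057 1.548 1.038
endloop
endfacet
facet normal 0.808 -0.163 -0.566
outer loop
vertex 2.862 0.784 0.849
vertex 2.423 1.272 0.082
vertex 3.01 1.647 0.812
endloop
endfacet
facet normal 0.114 0.023 0.993
outer loop
vertex 2.862 0.784 0.849
vertex 3.01 1.647 0.812
vertex 1.057 1.548 1.038
endloop
endfacet

endsolid


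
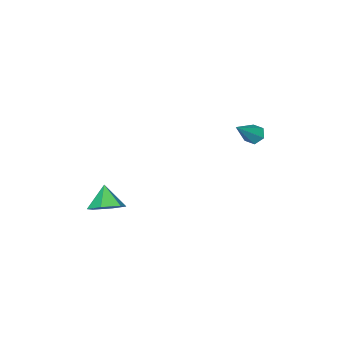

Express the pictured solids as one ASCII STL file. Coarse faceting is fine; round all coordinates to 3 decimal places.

solid 
facet normal -0.740 -0.041 -0.671
outer loop
vertex -4.261 1.383 2.212
vertex -4.671 1.687 2.646
vertex -4.305 2.051 2.22
endloop
endfacet
facet normal 0.837 0.062 -0.543
outer loop
vertex -4.261 1.383 2.212
vertex -4.305 2.051 2.22
vertex -3.069 1.773 4.094
endloop
endfacet
facet normal -0.741 -0.040 -0.670
outer loop
vertex -4.305 2.051 2.22
vertex -4.671 1.687 2.646
vertex -4.714 2.355 2.654
endloop
endfacet
facet normal 0.461 0.870 -0.175
outer loop
vertex -4.305 2.051 2.22
vertex -4.714 2.355 2.654
vertex -3.069 1.773 4.094
endloop
endfacet
facet normal -0.742 -0.040 -0.670
outer loop
vertex -4.714 2.355 2.654
vertex -4.671 1.687 2.646
vertex -5.08 1.991 3.081
endloop
endfacet
facet normal -0.184 0.820 0.542
outer loop
vertex -4.714 2.355 2.654
vertex -5.08 1.991 3.081
vertex -3.069 1.773 4.094
endloop
endfacet
facet normal -0.742 -0.040 -0.670
outer loop
vertex -5.08 1.991 3.081
vertex -4.671 1.687 2.646
vertex -5.037 1.322 3.073
endloop
endfacet
facet normal -0.453 -0.040 0.891
outer loop
vertex -5.08 1.991 3.081
vertex -5.037 1.322 3.073
vertex -3.069 1.773 4.094
endloop
endfacet
facet normal -0.741 -0.041 -0.670
outer loop
vertex -5.037 1.322 3.073
vertex -4.671 1.687 2.646
vertex -4.627 1.018 2.638
endloop
endfacet
facet normal -0.076 -0.850 0.522
outer loop
vertex -5.037 1.322 3.073
vertex -4.627 1.018 2.638
vertex -3.069 1.773 4.094
endloop
endfacet
facet normal -0.740 -0.041 -0.671
outer loop
vertex -4.627 1.018 2.638
vertex -4.671 1.687 2.646
vertex -4.261 1.383 2.212
endloop
endfacet
facet normal 0.569 -0.799 -0.195
outer loop
vertex -4.627 1.018 2.638
vertex -4.261 1.383 2.212
vertex -3.069 1.773 4.094
endloop
endfacet
facet normal 0.414 0.520 -0.748
outer loop
vertex 3.696 -1.616 -0.367
vertex 2.93 -1.96 -1.03
vertex 2.792 -1.055 -0.477
endloop
endfacet
facet normal 0.070 0.300 0.951
outer loop
vertex 3.696 -1.616 -0.367
vertex 2.792 -1.055 -0.477
vertex 2.31 -2.74 0.09
endloop
endfacet
facet normal 0.414 0.520 -0.747
outer loop
vertex 2.792 -1.055 -0.477
vertex 2.93 -1.96 -1.03
vertex 2.026 -1.398 -1.14
endloop
endfacet
facet normal -0.696 0.400 0.597
outer loop
vertex 2.792 -1.055 -0.477
vertex 2.026 -1.398 -1.14
vertex 2.31 -2.74 0.09
endloop
endfacet
facet normal 0.414 0.520 -0.747
outer loop
vertex 2.026 -1.398 -1.14
vertex 2.93 -1.96 -1.03
vertex 2.165 -2.304 -1.694
endloop
endfacet
facet normal -0.984 -0.174 0.037
outer loop
vertex 2.026 -1.398 -1.14
vertex 2.165 -2.304 -1.694
vertex 2.31 -2.74 0.09
endloop
endfacet
facet normal 0.414 0.521 -0.747
outer loop
vertex 2.165 -2.304 -1.694
vertex 2.93 -1.96 -1.03
vertex 3.069 -2.865 -1.584
endloop
endfacet
facet normal -0.505 -0.847 -0.166
outer loop
vertex 2.165 -2.304 -1.694
vertex 3.069 -2.865 -1.584
vertex 2.31 -2.74 0.09
endloop
endfacet
facet normal 0.414 0.521 -0.747
outer loop
vertex 3.069 -2.865 -1.584
vertex 2.93 -1.96 -1.03
vertex 3.835 -2.521 -0.92
endloop
endfacet
facet normal 0.261 -0.947 0.189
outer loop
vertex 3.069 -2.865 -1.584
vertex 3.835 -2.521 -0.92
vertex 2.31 -2.74 0.09
endloop
endfacet
facet normal 0.413 0.520 -0.747
outer loop
vertex 3.835 -2.521 -0.92
vertex 2.93 -1.96 -1.03
vertex 3.696 -1.616 -0.367
endloop
endfacet
facet normal 0.549 -0.373 0.748
outer loop
vertex 3.835 -2.521 -0.92
vertex 3.696 -1.616 -0.367
vertex 2.31 -2.74 0.09
endloop
endfacet

endsolid


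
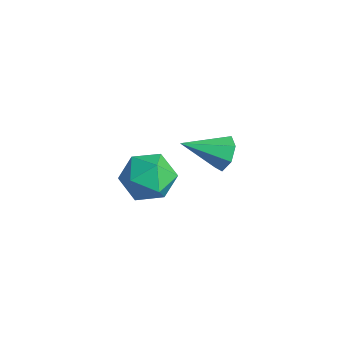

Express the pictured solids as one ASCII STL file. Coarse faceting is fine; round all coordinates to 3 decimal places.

solid 
facet normal 0.340 0.822 -0.456
outer loop
vertex 0.522 -0.41 3.64
vertex 0.18 -0.586 3.067
vertex -0.038 -0.202 3.597
endloop
endfacet
facet normal -0.031 0.121 0.992
outer loop
vertex 0.522 -0.41 3.64
vertex -0.038 -0.202 3.597
vertex -0.36 -1.894 3.793
endloop
endfacet
facet normal 0.338 0.823 -0.457
outer loop
vertex -0.038 -0.202 3.597
vertex 0.18 -0.586 3.067
vertex -0.434 -0.284 3.156
endloop
endfacet
facet normal -0.746 0.215 0.630
outer loop
vertex -0.038 -0.202 3.597
vertex -0.434 -0.284 3.156
vertex -0.36 -1.894 3.793
endloop
endfacet
facet normal 0.339 0.823 -0.455
outer loop
vertex -0.434 -0.284 3.156
vertex 0.18 -0.586 3.067
vertex -0.367 -0.593 2.647
endloop
endfacet
facet normal -0.993 -0.079 -0.083
outer loop
vertex -0.434 -0.284 3.156
vertex -0.367 -0.593 2.647
vertex -0.36 -1.894 3.793
endloop
endfacet
facet normal 0.340 0.822 -0.456
outer loop
vertex -0.367 -0.593 2.647
vertex 0.18 -0.586 3.067
vertex 0.111 -0.897 2.455
endloop
endfacet
facet normal -0.586 -0.538 -0.607
outer loop
vertex -0.367 -0.593 2.647
vertex 0.111 -0.897 2.455
vertex -0.36 -1.894 3.793
endloop
endfacet
facet normal 0.340 0.823 -0.456
outer loop
vertex 0.111 -0.897 2.455
vertex 0.18 -0.586 3.067
vertex 0.642 -0.967 2.724
endloop
endfacet
facet normal 0.171 -0.818 -0.549
outer loop
vertex 0.111 -0.897 2.455
vertex 0.642 -0.967 2.724
vertex -0.36 -1.894 3.793
endloop
endfacet
facet normal 0.339 0.822 -0.457
outer loop
vertex 0.642 -0.967 2.724
vertex 0.18 -0.586 3.067
vertex 0.825 -0.75 3.251
endloop
endfacet
facet normal 0.705 -0.708 0.047
outer loop
vertex 0.642 -0.967 2.724
vertex 0.825 -0.75 3.251
vertex -0.36 -1.894 3.793
endloop
endfacet
facet normal 0.339 0.823 -0.455
outer loop
vertex 0.825 -0.75 3.251
vertex 0.18 -0.586 3.067
vertex 0.522 -0.41 3.64
endloop
endfacet
facet normal 0.615 -0.290 0.733
outer loop
vertex 0.825 -0.75 3.251
vertex 0.522 -0.41 3.64
vertex -0.36 -1.894 3.793
endloop
endfacet
facet normal -0.047 0.994 0.097
outer loop
vertex -3.654 -0.491 -1.223
vertex -3.758 -0.6 -0.161
vertex -2.782 -0.511 -0.599
endloop
endfacet
facet normal 0.352 0.812 -0.466
outer loop
vertex -3.654 -0.491 -1.223
vertex -2.782 -0.511 -0.599
vertex -2.787 -1.043 -1.53
endloop
endfacet
facet normal -0.052 0.421 -0.905
outer loop
vertex -3.654 -0.491 -1.223
vertex -2.787 -1.043 -1.53
vertex -3.765 -1.461 -1.668
endloop
endfacet
facet normal -0.701 0.362 -0.614
outer loop
vertex -3.654 -0.491 -1.223
vertex -3.765 -1.461 -1.668
vertex -4.365 -1.187 -0.822
endloop
endfacet
facet normal -0.698 0.716 0.005
outer loop
vertex -3.654 -0.491 -1.223
vertex -4.365 -1.187 -0.822
vertex -3.758 -0.6 -0.161
endloop
endfacet
facet normal 0.887 0.400 -0.233
outer loop
vertex -2.787 -1.043 -1.53
vertex -2.782 -0.511 -0.599
vertex -2.355 -1.493 -0.658
endloop
endfacet
facet normal 0.241 0.695 0.678
outer loop
vertex -2.782 -0.511 -0.599
vertex -3.758 -0.6 -0.161
vertex -2.955 -1.219 0.188
endloop
endfacet
facet normal -0.813 0.245 0.529
outer loop
vertex -3.758 -0.6 -0.161
vertex -4.365 -1.187 -0.822
vertex -3.933 -1.637 0.05
endloop
endfacet
facet normal -0.818 -0.327 -0.474
outer loop
vertex -4.365 -1.187 -0.822
vertex -3.765 -1.461 -1.668
vertex -3.938 -2.169 -0.881
endloop
endfacet
facet normal 0.232 -0.231 -0.945
outer loop
vertex -3.765 -1.461 -1.668
vertex -2.787 -1.043 -1.53
vertex -2.962 -2.08 -1.319
endloop
endfacet
facet normal 0.701 -0.362 0.614
outer loop
vertex -3.066 -2.189 -0.257
vertex -2.355 -1.493 -0.658
vertex -2.955 -1.219 0.188
endloop
endfacet
facet normal 0.052 -0.421 0.905
outer loop
vertex -3.066 -2.189 -0.257
vertex -2.955 -1.219 0.188
vertex -3.933 -1.637 0.05
endloop
endfacet
facet normal -0.352 -0.812 0.466
outer loop
vertex -3.066 -2.189 -0.257
vertex -3.933 -1.637 0.05
vertex -3.938 -2.169 -0.881
endloop
endfacet
facet normal 0.047 -0.994 -0.097
outer loop
vertex -3.066 -2.189 -0.257
vertex -3.938 -2.169 -0.881
vertex -2.962 -2.08 -1.319
endloop
endfacet
facet normal 0.698 -0.716 -0.005
outer loop
vertex -3.066 -2.189 -0.257
vertex -2.962 -2.08 -1.319
vertex -2.355 -1.493 -0.658
endloop
endfacet
facet normal 0.818 0.327 0.474
outer loop
vertex -2.955 -1.219 0.188
vertex -2.355 -1.493 -0.658
vertex -2.782 -0.511 -0.599
endloop
endfacet
facet normal -0.232 0.231 0.945
outer loop
vertex -3.933 -1.637 0.05
vertex -2.955 -1.219 0.188
vertex -3.758 -0.6 -0.161
endloop
endfacet
facet normal -0.887 -0.400 0.233
outer loop
vertex -3.938 -2.169 -0.881
vertex -3.933 -1.637 0.05
vertex -4.365 -1.187 -0.822
endloop
endfacet
facet normal -0.241 -0.695 -0.678
outer loop
vertex -2.962 -2.08 -1.319
vertex -3.938 -2.169 -0.881
vertex -3.765 -1.461 -1.668
endloop
endfacet
facet normal 0.813 -0.245 -0.529
outer loop
vertex -2.355 -1.493 -0.658
vertex -2.962 -2.08 -1.319
vertex -2.787 -1.043 -1.53
endloop
endfacet

endsolid


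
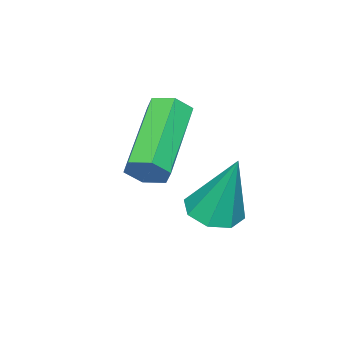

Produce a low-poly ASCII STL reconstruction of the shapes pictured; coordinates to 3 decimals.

solid 
facet normal -0.005 -0.322 -0.947
outer loop
vertex 0.981 -2.784 -1.811
vertex 0.376 -3.033 -1.723
vertex 0.617 -2.451 -1.922
endloop
endfacet
facet normal 0.658 0.748 0.089
outer loop
vertex 0.981 -2.784 -1.811
vertex 0.617 -2.451 -1.922
vertex 0.384 -2.467 -0.057
endloop
endfacet
facet normal -0.004 -0.322 -0.947
outer loop
vertex 0.617 -2.451 -1.922
vertex 0.376 -3.033 -1.723
vertex 0.112 -2.46 -1.917
endloop
endfacet
facet normal -0.018 1.000 0.006
outer loop
vertex 0.617 -2.451 -1.922
vertex 0.112 -2.46 -1.917
vertex 0.384 -2.467 -0.057
endloop
endfacet
facet normal -0.005 -0.323 -0.947
outer loop
vertex 0.112 -2.46 -1.917
vertex 0.376 -3.033 -1.723
vertex -0.238 -2.804 -1.798
endloop
endfacet
facet normal -0.679 0.727 0.102
outer loop
vertex 0.112 -2.46 -1.917
vertex -0.238 -2.804 -1.798
vertex 0.384 -2.467 -0.057
endloop
endfacet
facet normal -0.004 -0.321 -0.947
outer loop
vertex -0.238 -2.804 -1.798
vertex 0.376 -3.033 -1.723
vertex -0.229 -3.282 -1.636
endloop
endfacet
facet normal -0.943 0.091 0.319
outer loop
vertex -0.238 -2.804 -1.798
vertex -0.229 -3.282 -1.636
vertex 0.384 -2.467 -0.057
endloop
endfacet
facet normal -0.004 -0.321 -0.947
outer loop
vertex -0.229 -3.282 -1.636
vertex 0.376 -3.033 -1.723
vertex 0.135 -3.614 -1.525
endloop
endfacet
facet normal -0.653 -0.539 0.532
outer loop
vertex -0.229 -3.282 -1.636
vertex 0.135 -3.614 -1.525
vertex 0.384 -2.467 -0.057
endloop
endfacet
facet normal -0.004 -0.321 -0.947
outer loop
vertex 0.135 -3.614 -1.525
vertex 0.376 -3.033 -1.723
vertex 0.64 -3.606 -1.53
endloop
endfacet
facet normal 0.019 -0.789 0.614
outer loop
vertex 0.135 -3.614 -1.525
vertex 0.64 -3.606 -1.53
vertex 0.384 -2.467 -0.057
endloop
endfacet
facet normal -0.004 -0.321 -0.947
outer loop
vertex 0.64 -3.606 -1.53
vertex 0.376 -3.033 -1.723
vertex 0.991 -3.262 -1.648
endloop
endfacet
facet normal 0.681 -0.517 0.518
outer loop
vertex 0.64 -3.606 -1.53
vertex 0.991 -3.262 -1.648
vertex 0.384 -2.467 -0.057
endloop
endfacet
facet normal -0.005 -0.323 -0.946
outer loop
vertex 0.991 -3.262 -1.648
vertex 0.376 -3.033 -1.723
vertex 0.981 -2.784 -1.811
endloop
endfacet
facet normal 0.946 0.122 0.300
outer loop
vertex 0.991 -3.262 -1.648
vertex 0.981 -2.784 -1.811
vertex 0.384 -2.467 -0.057
endloop
endfacet
facet normal 0.843 0.330 -0.425
outer loop
vertex 2.408 -3.659 0.497
vertex 2.139 -3.404 0.162
vertex 2.272 -3.188 0.593
endloop
endfacet
facet normal 0.464 -0.046 0.885
outer loop
vertex 2.408 -3.659 0.497
vertex 2.272 -3.188 0.593
vertex 0.789 -4.292 1.313
endloop
endfacet
facet normal 0.464 -0.046 0.885
outer loop
vertex 0.789 -4.292 1.313
vertex 2.272 -3.188 0.593
vertex 0.653 -3.82 1.409
endloop
endfacet
facet normal -0.844 -0.329 0.423
outer loop
vertex 0.789 -4.292 1.313
vertex 0.653 -3.82 1.409
vertex 0.521 -4.036 0.978
endloop
endfacet
facet normal 0.843 0.329 -0.425
outer loop
vertex 2.272 -3.188 0.593
vertex 2.139 -3.404 0.162
vertex 2.003 -2.932 0.258
endloop
endfacet
facet normal -0.003 0.793 0.609
outer loop
vertex 2.272 -3.188 0.593
vertex 2.003 -2.932 0.258
vertex 0.653 -3.82 1.409
endloop
endfacet
facet normal -0.004 0.794 0.608
outer loop
vertex 0.653 -3.82 1.409
vertex 2.003 -2.932 0.258
vertex 0.384 -3.565 1.074
endloop
endfacet
facet normal -0.843 -0.332 0.424
outer loop
vertex 0.653 -3.82 1.409
vertex 0.384 -3.565 1.074
vertex 0.521 -4.036 0.978
endloop
endfacet
facet normal 0.844 0.329 -0.423
outer loop
vertex 2.003 -2.932 0.258
vertex 2.139 -3.404 0.162
vertex 1.871 -3.148 -0.173
endloop
endfacet
facet normal -0.468 0.839 -0.277
outer loop
vertex 2.003 -2.932 0.258
vertex 1.871 -3.148 -0.173
vertex 0.384 -3.565 1.074
endloop
endfacet
facet normal -0.468 0.839 -0.277
outer loop
vertex 0.384 -3.565 1.074
vertex 1.871 -3.148 -0.173
vertex 0.252 -3.781 0.643
endloop
endfacet
facet normal -0.843 -0.332 0.424
outer loop
vertex 0.384 -3.565 1.074
vertex 0.252 -3.781 0.643
vertex 0.521 -4.036 0.978
endloop
endfacet
facet normal 0.844 0.329 -0.423
outer loop
vertex 1.871 -3.148 -0.173
vertex 2.139 -3.404 0.162
vertex 2.007 -3.62 -0.269
endloop
endfacet
facet normal -0.464 0.046 -0.885
outer loop
vertex 1.871 -3.148 -0.173
vertex 2.007 -3.62 -0.269
vertex 0.252 -3.781 0.643
endloop
endfacet
facet normal -0.464 0.046 -0.885
outer loop
vertex 0.252 -3.781 0.643
vertex 2.007 -3.62 -0.269
vertex 0.388 -4.252 0.547
endloop
endfacet
facet normal -0.843 -0.330 0.425
outer loop
vertex 0.252 -3.781 0.643
vertex 0.388 -4.252 0.547
vertex 0.521 -4.036 0.978
endloop
endfacet
facet normal 0.843 0.332 -0.424
outer loop
vertex 2.007 -3.62 -0.269
vertex 2.139 -3.404 0.162
vertex 2.276 -3.875 0.066
endloop
endfacet
facet normal 0.004 -0.794 -0.608
outer loop
vertex 2.007 -3.62 -0.269
vertex 2.276 -3.875 0.066
vertex 0.388 -4.252 0.547
endloop
endfacet
facet normal 0.003 -0.793 -0.609
outer loop
vertex 0.388 -4.252 0.547
vertex 2.276 -3.875 0.066
vertex 0.657 -4.508 0.882
endloop
endfacet
facet normal -0.843 -0.329 0.425
outer loop
vertex 0.388 -4.252 0.547
vertex 0.657 -4.508 0.882
vertex 0.521 -4.036 0.978
endloop
endfacet
facet normal 0.843 0.332 -0.424
outer loop
vertex 2.276 -3.875 0.066
vertex 2.139 -3.404 0.162
vertex 2.408 -3.659 0.497
endloop
endfacet
facet normal 0.468 -0.839 0.277
outer loop
vertex 2.276 -3.875 0.066
vertex 2.408 -3.659 0.497
vertex 0.657 -4.508 0.882
endloop
endfacet
facet normal 0.468 -0.839 0.277
outer loop
vertex 0.657 -4.508 0.882
vertex 2.408 -3.659 0.497
vertex 0.789 -4.292 1.313
endloop
endfacet
facet normal -0.844 -0.329 0.423
outer loop
vertex 0.657 -4.508 0.882
vertex 0.789 -4.292 1.313
vertex 0.521 -4.036 0.978
endloop
endfacet

endsolid
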